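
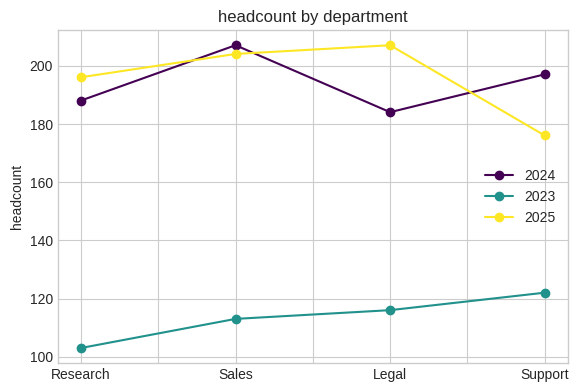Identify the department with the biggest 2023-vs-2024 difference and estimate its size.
Sales, ≈ 100

Sales: 2023 ≈ 110, 2024 ≈ 210 → gap ≈ 100. Next-largest (Research) is only ≈ 90.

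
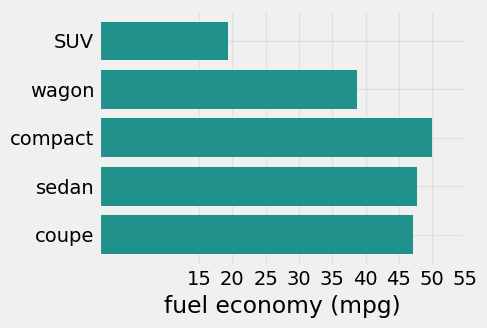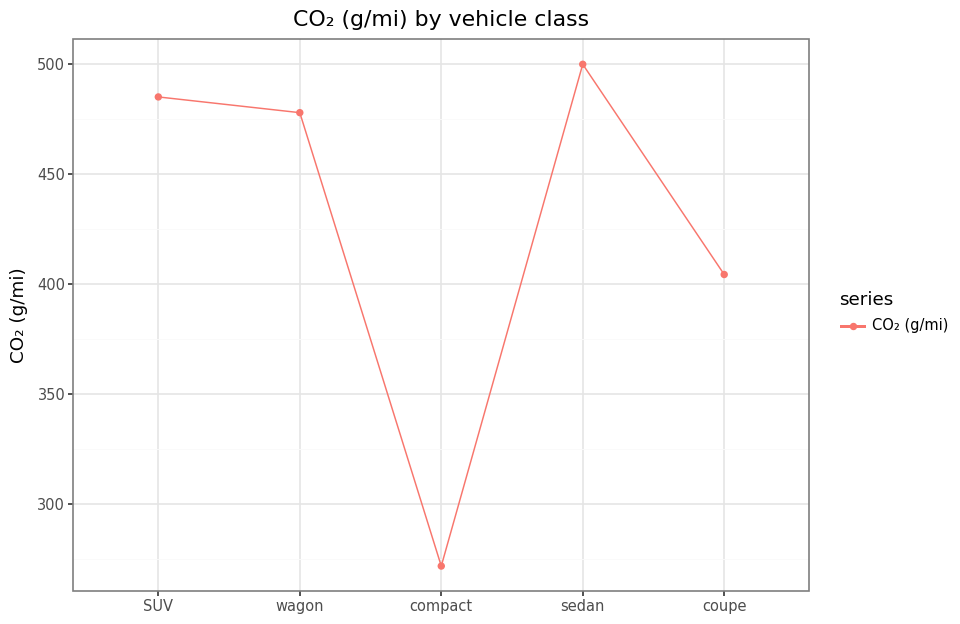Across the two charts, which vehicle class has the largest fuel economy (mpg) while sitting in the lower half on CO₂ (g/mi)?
compact

Chart 2 median CO₂ (g/mi) ≈ 500; below-median vehicle classes: compact, coupe. Among those, compact has the highest fuel economy (mpg) (≈ 50).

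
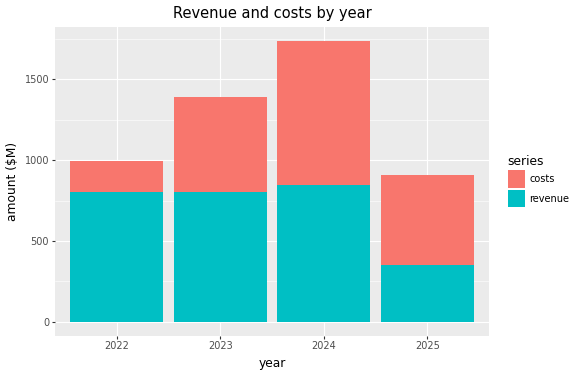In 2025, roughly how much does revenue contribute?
≈ 400

revenue top ≈ 400, bottom ≈ 0; segment ≈ 400.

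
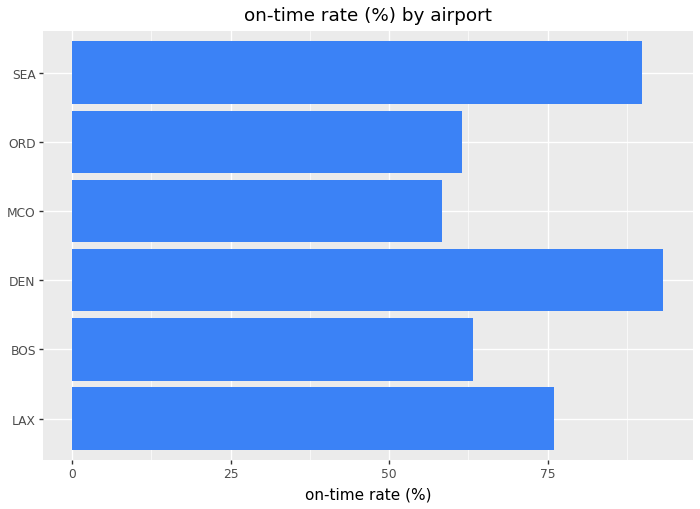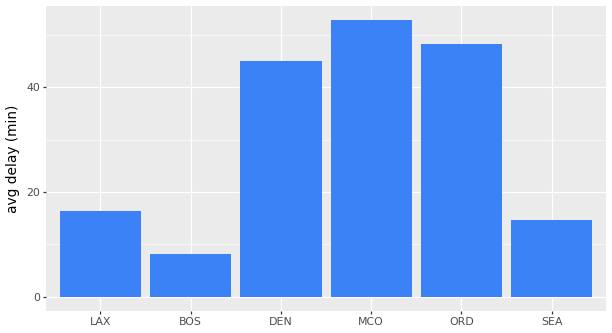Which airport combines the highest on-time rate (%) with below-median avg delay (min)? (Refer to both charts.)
SEA

Chart 2 median avg delay (min) ≈ 30; below-median airports: LAX, BOS, SEA. Among those, SEA has the highest on-time rate (%) (≈ 90).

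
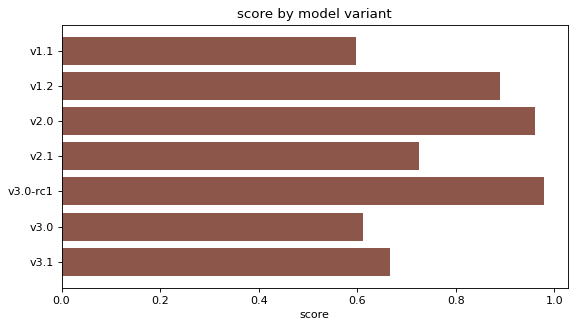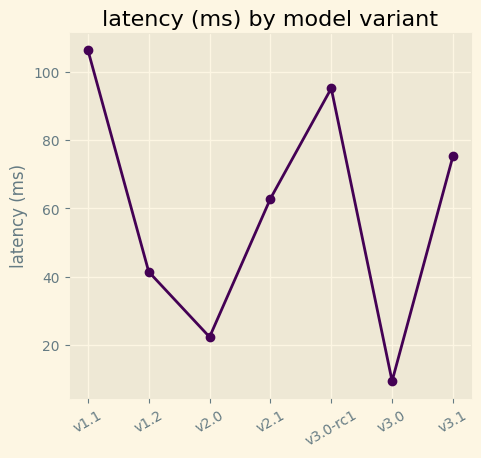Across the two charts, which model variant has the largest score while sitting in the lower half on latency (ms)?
Chart 2 median latency (ms) ≈ 60; below-median model variants: v1.2, v2.0, v3.0. Among those, v2.0 has the highest score (≈ 1).

v2.0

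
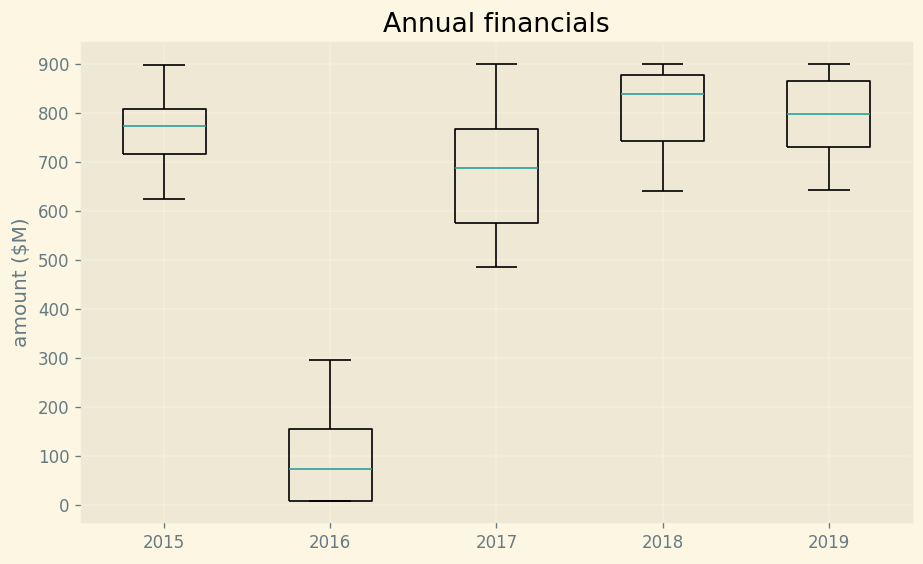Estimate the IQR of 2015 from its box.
≈ 100

Q3 ≈ 800, Q1 ≈ 700; IQR ≈ 100.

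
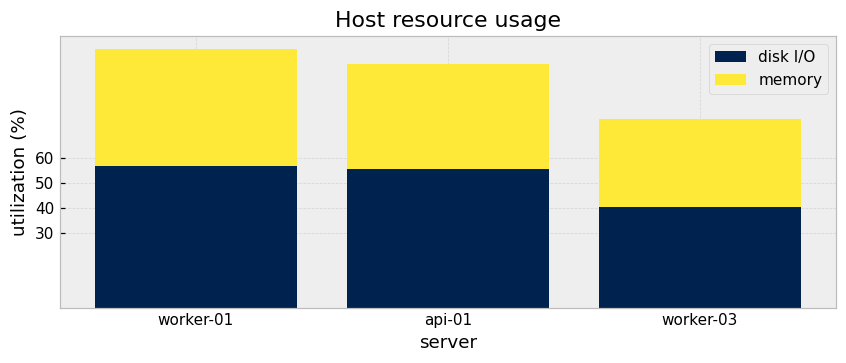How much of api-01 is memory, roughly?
memory top ≈ 100, bottom ≈ 60; segment ≈ 40.

≈ 40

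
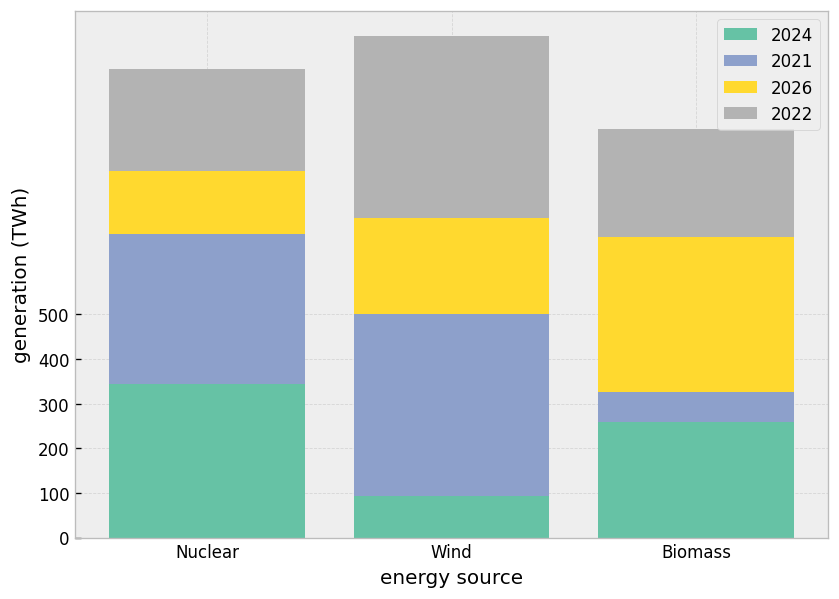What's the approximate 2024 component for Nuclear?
2024 top ≈ 300, bottom ≈ 0; segment ≈ 300.

≈ 300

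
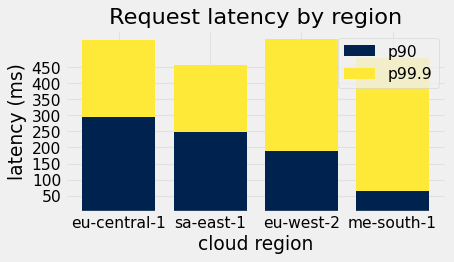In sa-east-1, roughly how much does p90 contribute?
≈ 250

p90 top ≈ 250, bottom ≈ 0; segment ≈ 250.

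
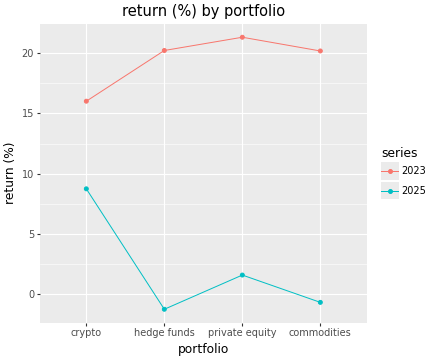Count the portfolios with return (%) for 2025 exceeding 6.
Above 6: crypto.

1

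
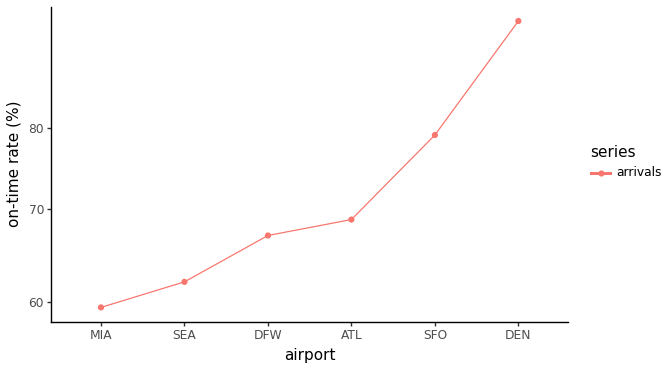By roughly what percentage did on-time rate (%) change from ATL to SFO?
ATL ≈ 70, SFO ≈ 80; (80 − 70) / 70 ≈ +14.3%.

≈ +14.3%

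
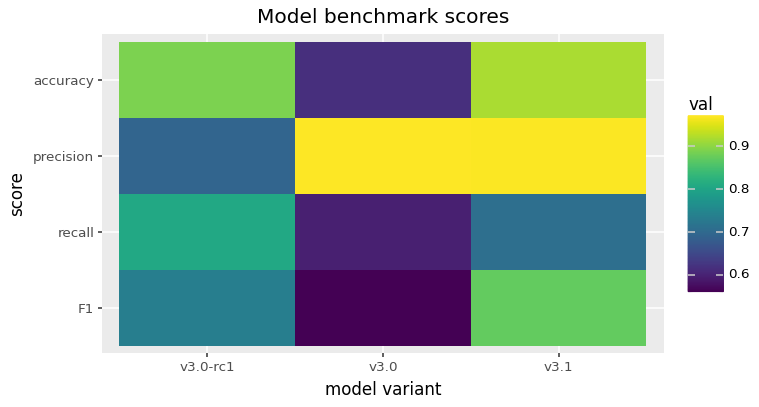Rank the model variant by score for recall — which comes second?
v3.1

Top 3 for recall: v3.0-rc1 ≈ 0.80, v3.1 ≈ 0.70, v3.0 ≈ 0.60.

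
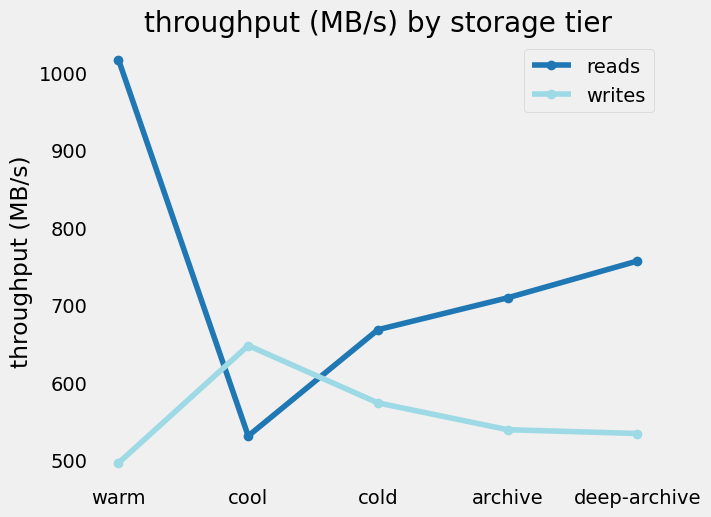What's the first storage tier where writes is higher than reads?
cool

warm: writes ≈ 500 vs reads ≈ 1000 (not yet); cool: writes ≈ 650 vs reads ≈ 550 (first crossover).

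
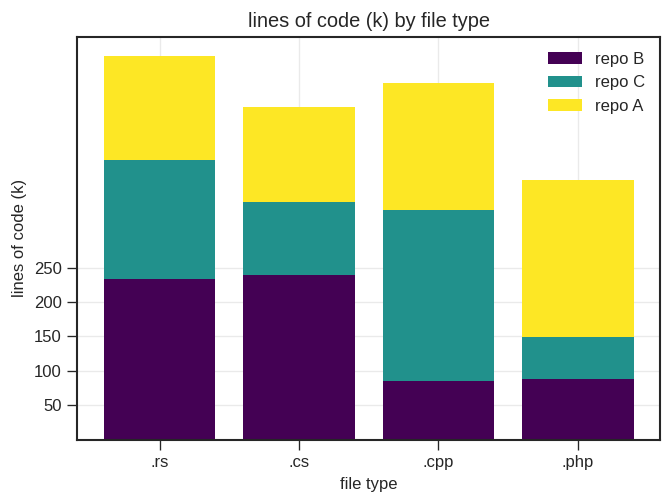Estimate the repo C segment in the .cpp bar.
repo C top ≈ 350, bottom ≈ 100; segment ≈ 250.

≈ 250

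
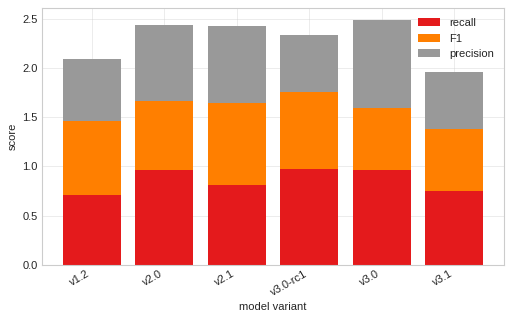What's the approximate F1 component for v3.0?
F1 top ≈ 1.5, bottom ≈ 1.0; segment ≈ 0.5.

≈ 0.5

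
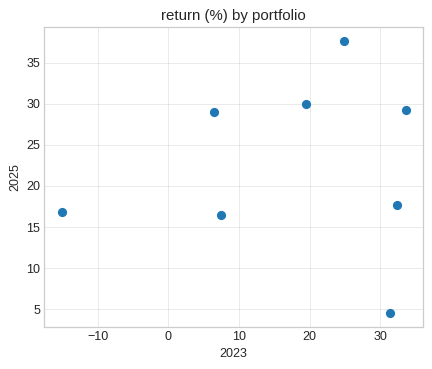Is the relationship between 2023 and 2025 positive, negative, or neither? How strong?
Points are roughly uncorrelated; weak (|r| ≈ 0.1).

no clear correlation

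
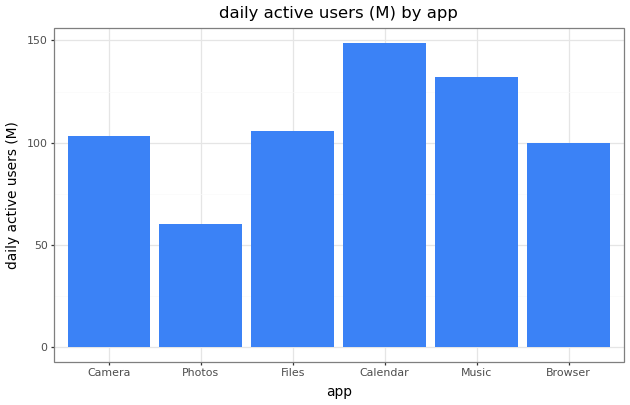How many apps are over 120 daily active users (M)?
Above 120: Calendar, Music.

2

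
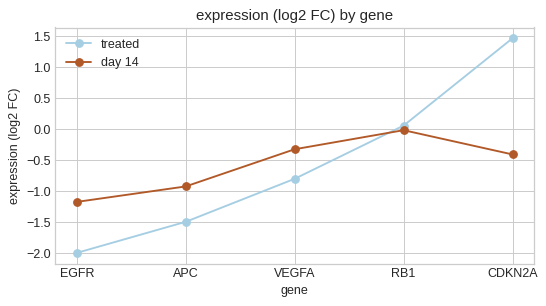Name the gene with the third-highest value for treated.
VEGFA

Top 4 for treated: CDKN2A ≈ 1.5, RB1 ≈ 0.0, VEGFA ≈ -1.0, APC ≈ -1.5.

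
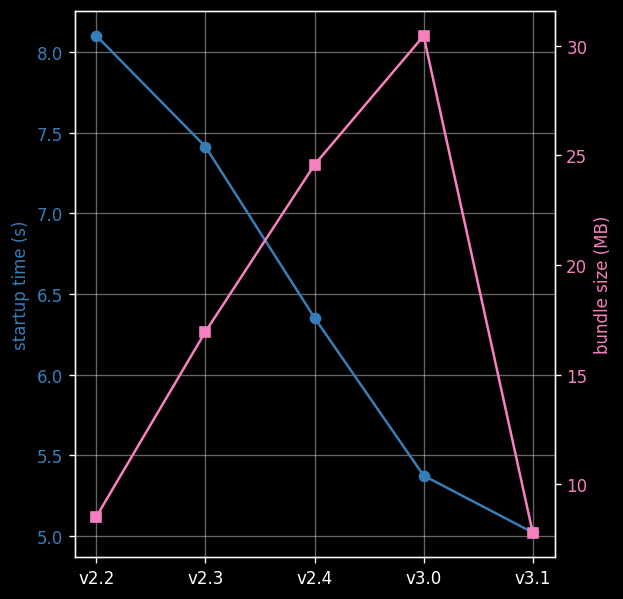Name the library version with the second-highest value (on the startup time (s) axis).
Top 3 (on the startup time (s) axis): v2.2 ≈ 8.0, v2.3 ≈ 7.5, v2.4 ≈ 6.5.

v2.3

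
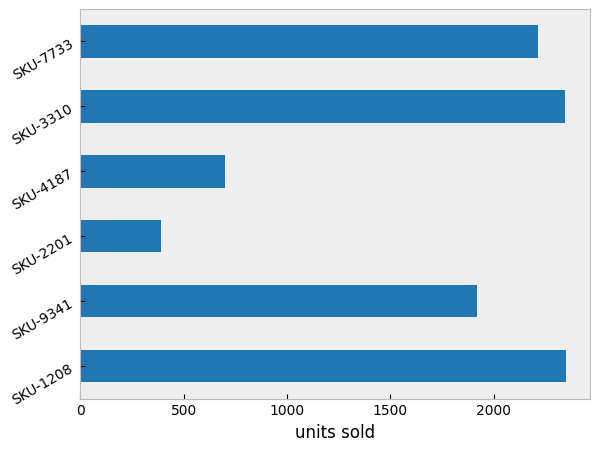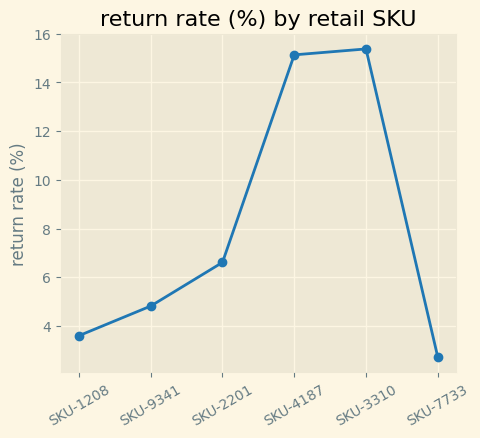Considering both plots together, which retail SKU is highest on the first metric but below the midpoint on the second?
SKU-1208

Chart 2 median return rate (%) ≈ 6; below-median retail SKUs: SKU-1208, SKU-9341, SKU-7733. Among those, SKU-1208 has the highest units sold (≈ 2500).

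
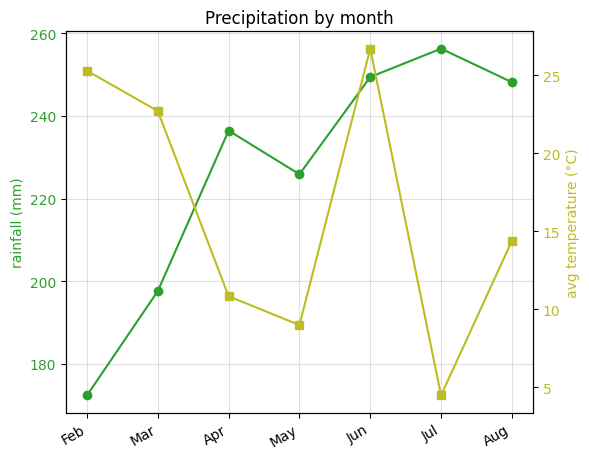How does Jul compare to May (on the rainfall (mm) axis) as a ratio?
Jul ≈ 260, May ≈ 230; 260/230 ≈ 1.13.

≈ 1.13×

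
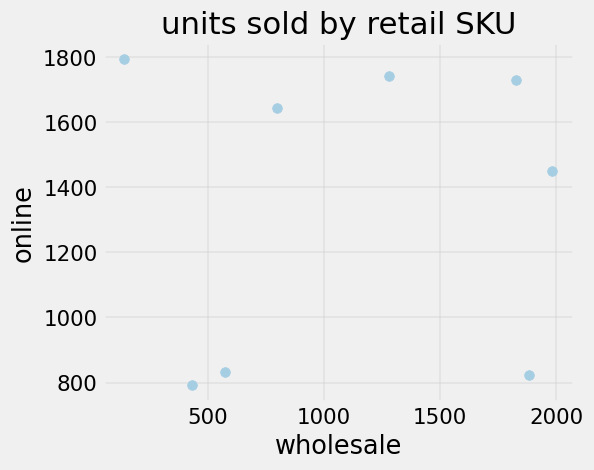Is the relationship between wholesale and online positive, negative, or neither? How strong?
no clear correlation

Points are roughly uncorrelated; weak (|r| ≈ 0.1).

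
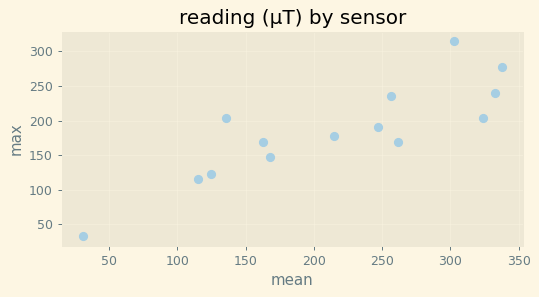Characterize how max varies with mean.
positive, strong

Points are positively correlated; strong (|r| ≈ 0.9).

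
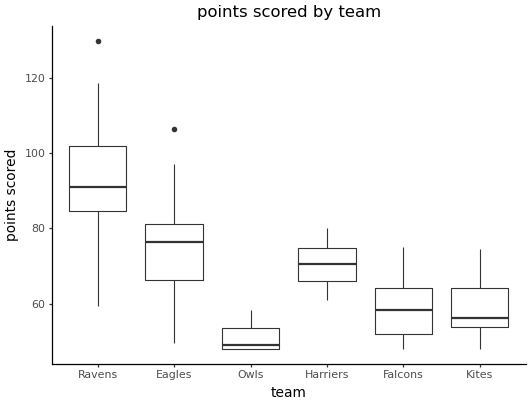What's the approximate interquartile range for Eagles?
≈ 15

Q3 ≈ 80, Q1 ≈ 65; IQR ≈ 15.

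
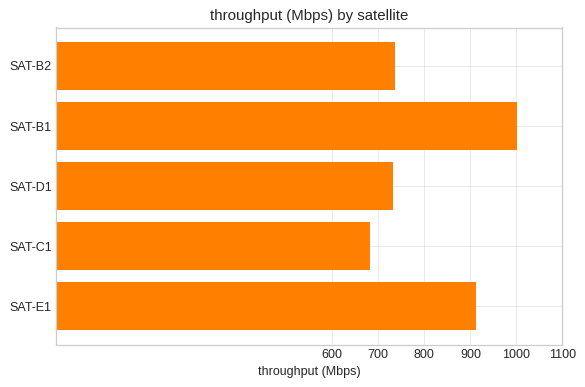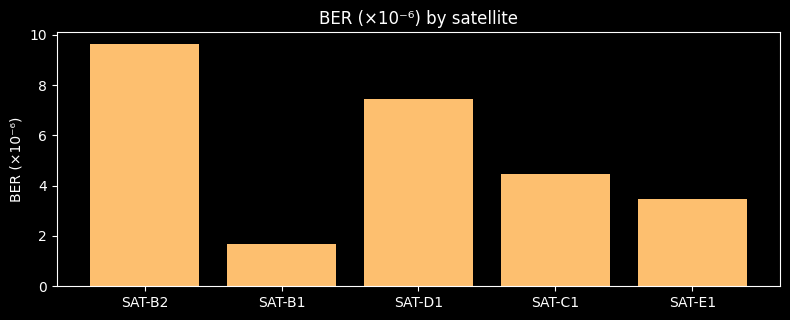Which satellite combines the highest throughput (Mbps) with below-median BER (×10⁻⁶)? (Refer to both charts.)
SAT-B1

Chart 2 median BER (×10⁻⁶) ≈ 4; below-median satellites: SAT-B1, SAT-E1. Among those, SAT-B1 has the highest throughput (Mbps) (≈ 1000).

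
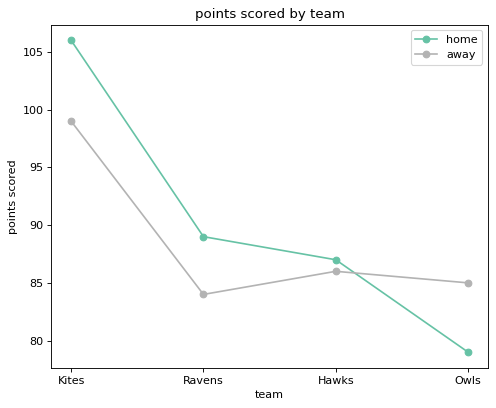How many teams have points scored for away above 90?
Above 90: Kites.

1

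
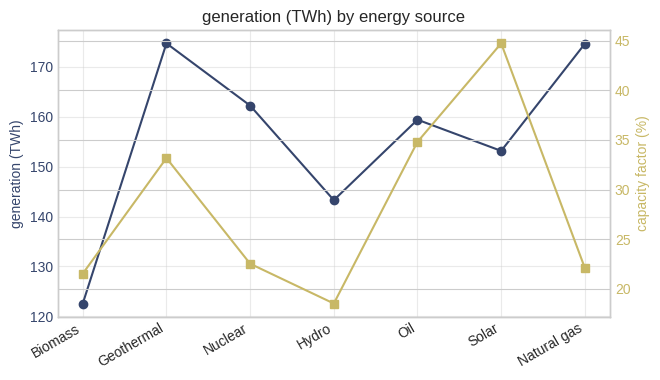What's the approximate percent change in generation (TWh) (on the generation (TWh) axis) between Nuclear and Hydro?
≈ -9.4%

Nuclear ≈ 160, Hydro ≈ 145; (145 − 160) / 160 ≈ -9.4%.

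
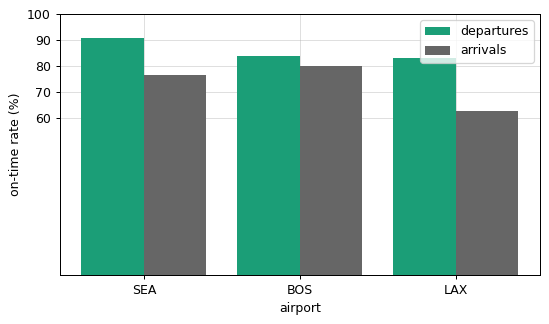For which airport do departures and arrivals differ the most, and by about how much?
LAX: departures ≈ 80, arrivals ≈ 60 → gap ≈ 20. Next-largest (SEA) is only ≈ 10.

LAX, ≈ 20 %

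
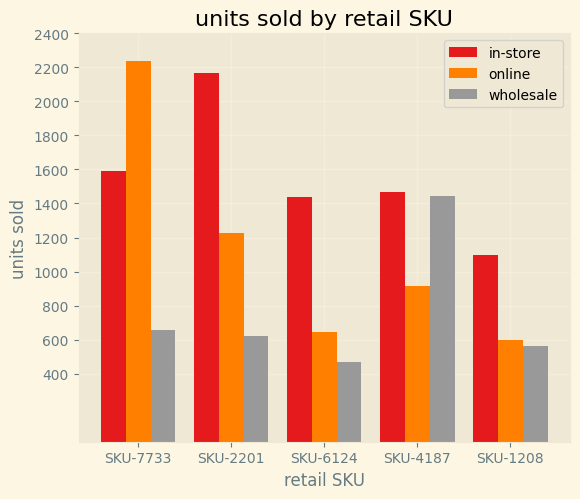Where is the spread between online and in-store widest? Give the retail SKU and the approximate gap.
SKU-2201, ≈ 1000

SKU-2201: online ≈ 1200, in-store ≈ 2200 → gap ≈ 1000. Next-largest (SKU-6124) is only ≈ 800.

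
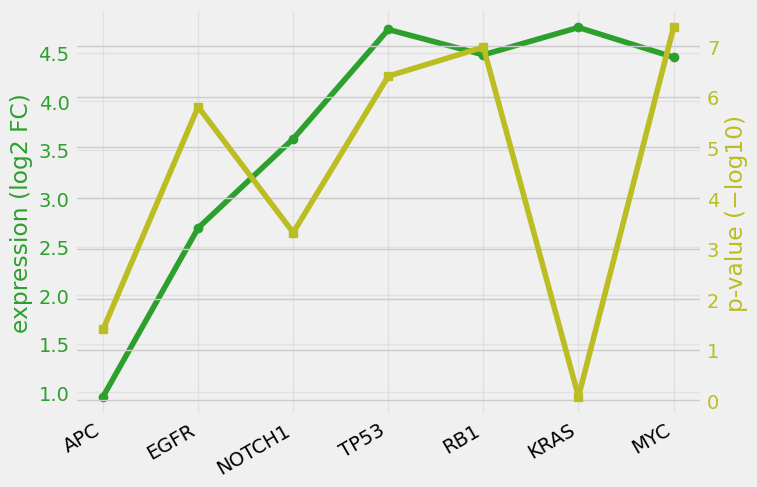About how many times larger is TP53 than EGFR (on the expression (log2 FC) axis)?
≈ 1.8×

TP53 ≈ 4.5, EGFR ≈ 2.5; 4.5/2.5 ≈ 1.8.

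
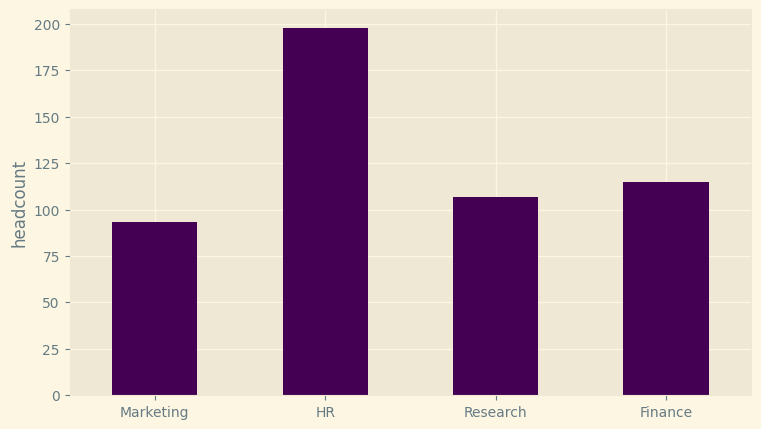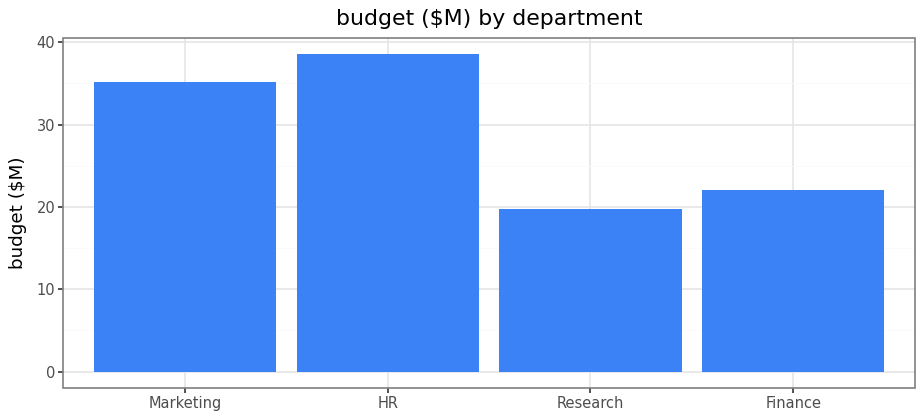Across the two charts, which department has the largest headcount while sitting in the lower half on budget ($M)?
Finance

Chart 2 median budget ($M) ≈ 30; below-median departments: Research, Finance. Among those, Finance has the highest headcount (≈ 120).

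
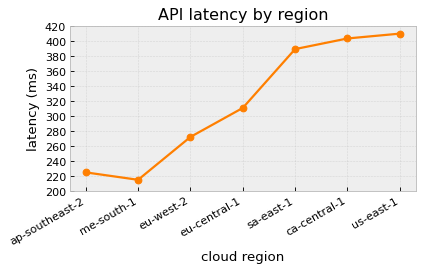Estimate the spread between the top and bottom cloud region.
Max us-east-1 ≈ 400, min me-south-1 ≈ 220; range ≈ 180.

≈ 180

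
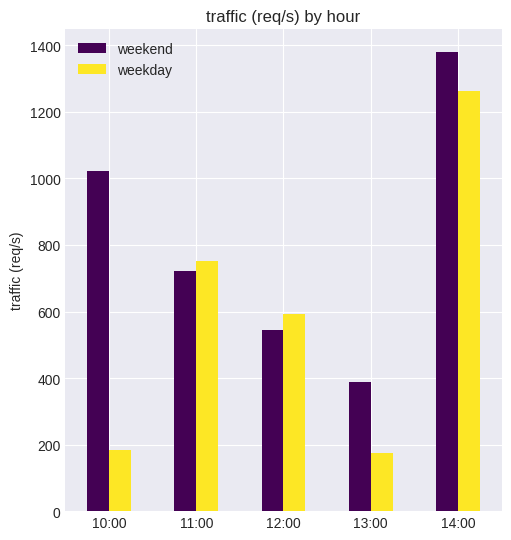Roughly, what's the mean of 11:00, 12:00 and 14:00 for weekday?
(800 + 600 + 1200) / 3 ≈ 867.

≈ 867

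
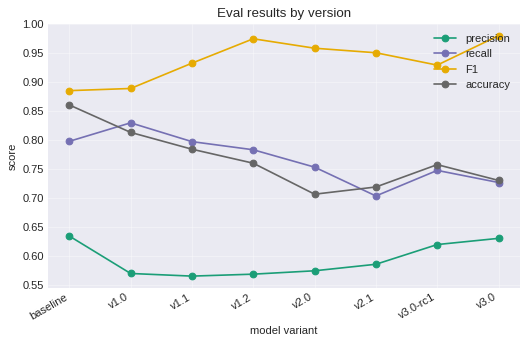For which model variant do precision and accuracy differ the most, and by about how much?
v1.0: precision ≈ 0.55, accuracy ≈ 0.80 → gap ≈ 0.25. Next-largest (baseline) is only ≈ 0.20.

v1.0, ≈ 0.25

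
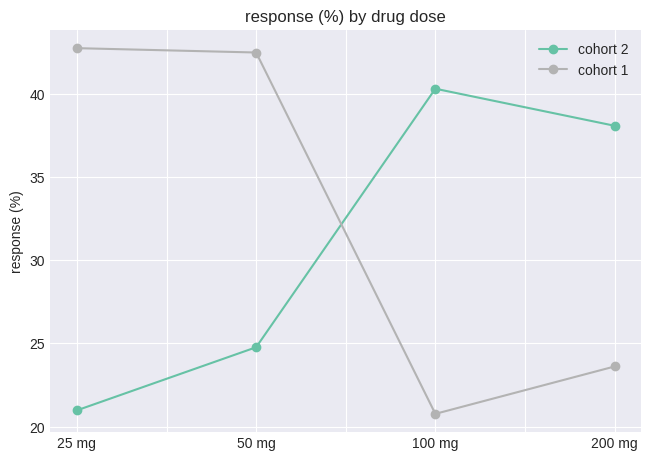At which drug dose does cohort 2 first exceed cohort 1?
50 mg: cohort 2 ≈ 24 vs cohort 1 ≈ 42 (not yet); 100 mg: cohort 2 ≈ 40 vs cohort 1 ≈ 20 (first crossover).

100 mg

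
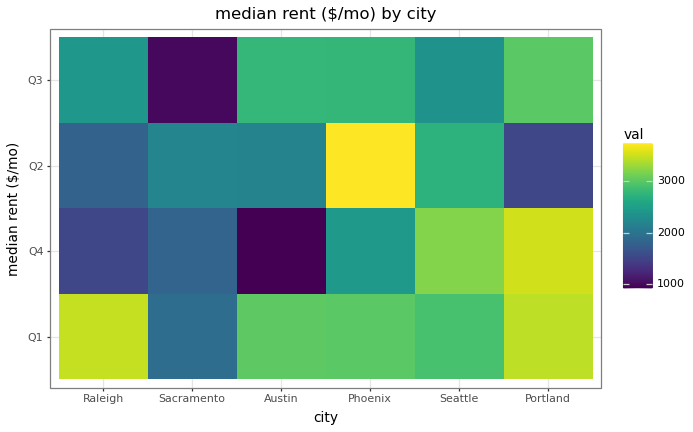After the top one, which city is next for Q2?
Top 3 for Q2: Phoenix ≈ 3500, Seattle ≈ 2500, Sacramento ≈ 2000.

Seattle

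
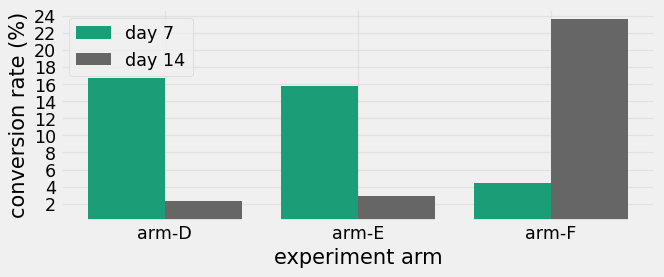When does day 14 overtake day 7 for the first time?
arm-F

arm-E: day 14 ≈ 2 vs day 7 ≈ 16 (not yet); arm-F: day 14 ≈ 24 vs day 7 ≈ 4 (first crossover).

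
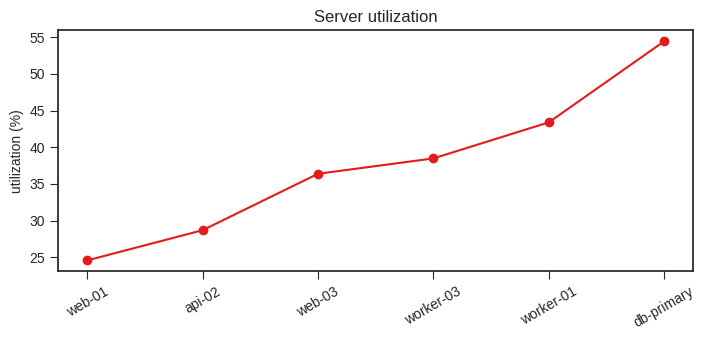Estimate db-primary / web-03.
≈ 1.57×

db-primary ≈ 55, web-03 ≈ 35; 55/35 ≈ 1.57.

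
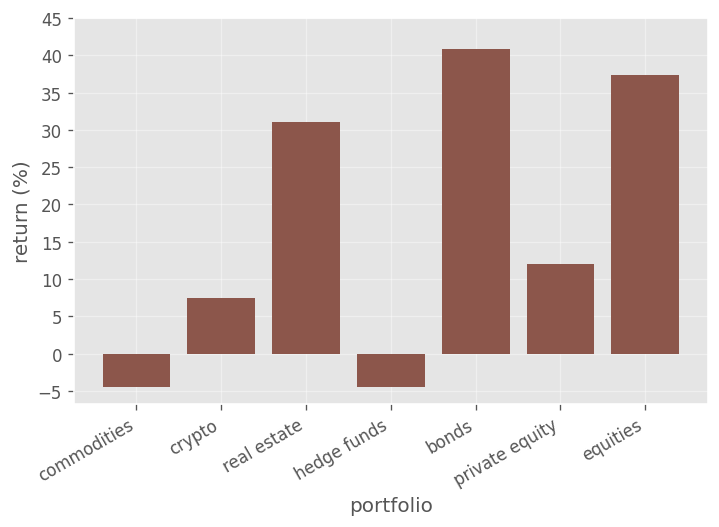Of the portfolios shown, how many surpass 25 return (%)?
Above 25: real estate, bonds, equities.

3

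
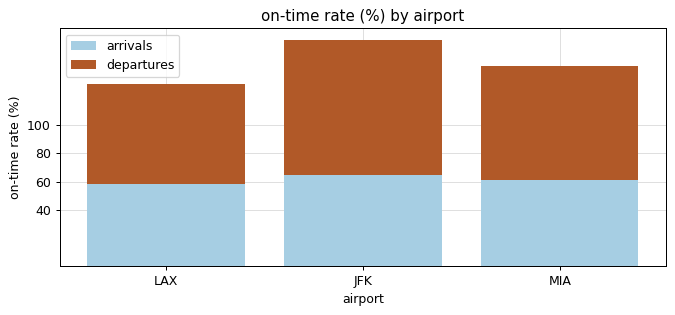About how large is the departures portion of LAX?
≈ 60

departures top ≈ 120, bottom ≈ 60; segment ≈ 60.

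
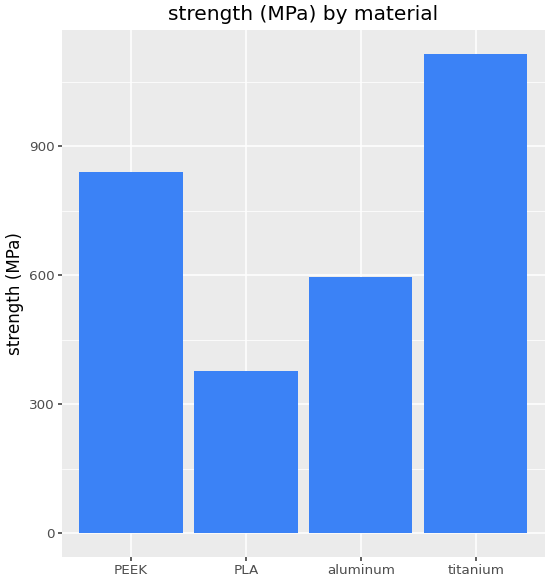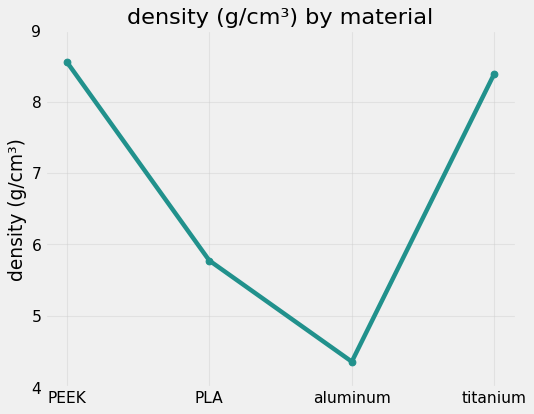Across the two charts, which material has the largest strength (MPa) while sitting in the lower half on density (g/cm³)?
aluminum

Chart 2 median density (g/cm³) ≈ 7; below-median materials: PLA, aluminum. Among those, aluminum has the highest strength (MPa) (≈ 600).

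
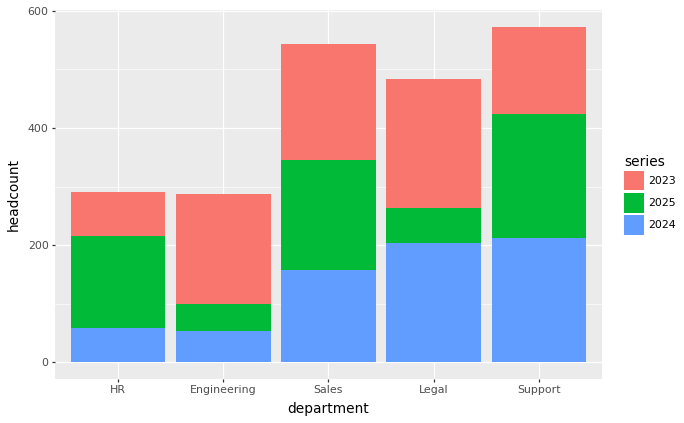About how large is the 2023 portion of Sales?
2023 top ≈ 550, bottom ≈ 350; segment ≈ 200.

≈ 200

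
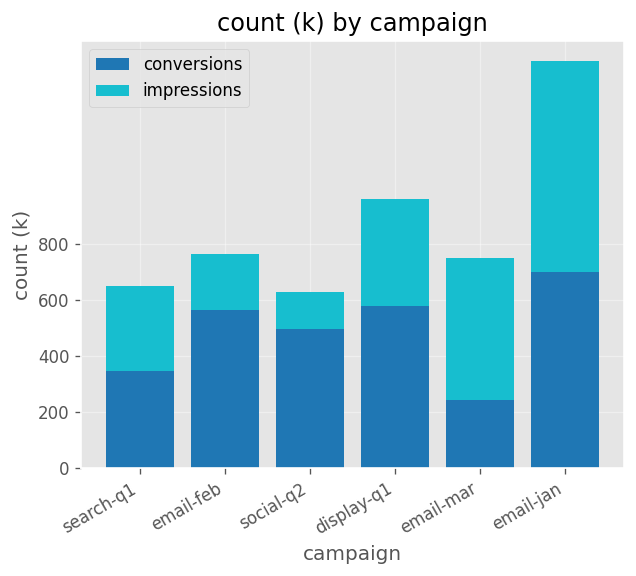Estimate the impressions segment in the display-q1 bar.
impressions top ≈ 1000, bottom ≈ 600; segment ≈ 400.

≈ 400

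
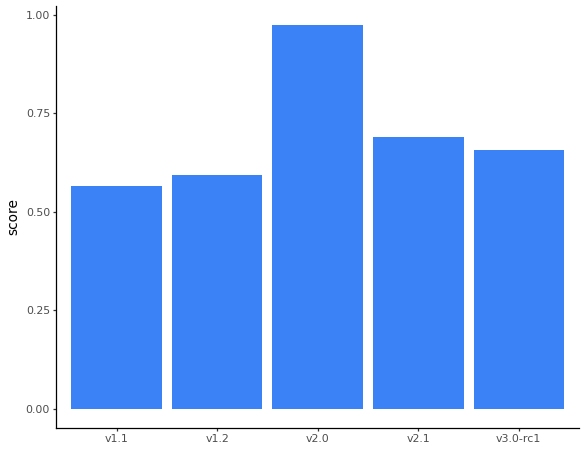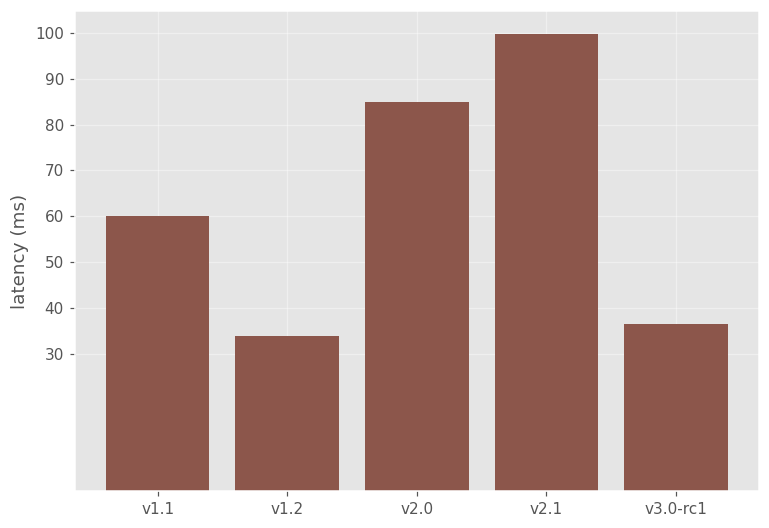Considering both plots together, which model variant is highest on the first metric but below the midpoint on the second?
Chart 2 median latency (ms) ≈ 60; below-median model variants: v1.2, v3.0-rc1. Among those, v3.0-rc1 has the highest score (≈ 0.7).

v3.0-rc1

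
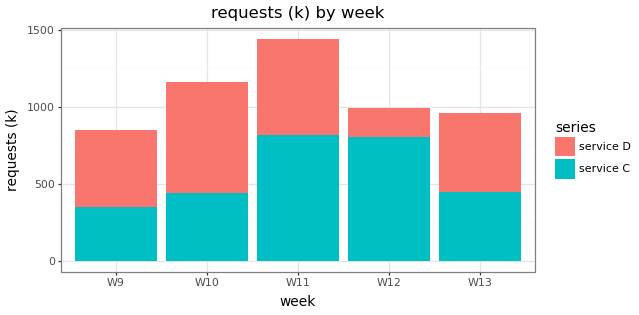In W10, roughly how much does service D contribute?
≈ 800

service D top ≈ 1200, bottom ≈ 400; segment ≈ 800.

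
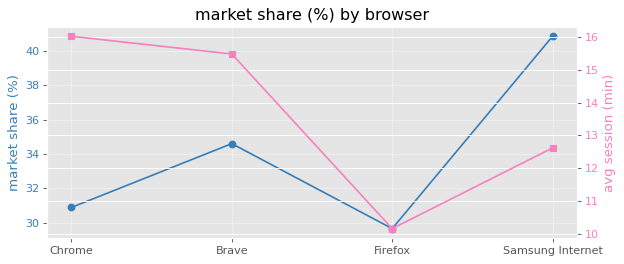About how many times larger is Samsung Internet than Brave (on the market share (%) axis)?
Samsung Internet ≈ 41, Brave ≈ 35; 41/35 ≈ 1.17.

≈ 1.17×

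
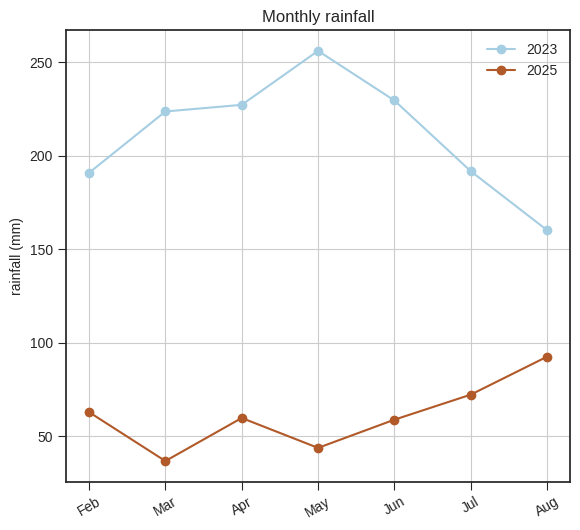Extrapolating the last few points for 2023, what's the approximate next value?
Last three: 220, 200, 160 → slope ≈ -30/step → next ≈ 130.

≈ 130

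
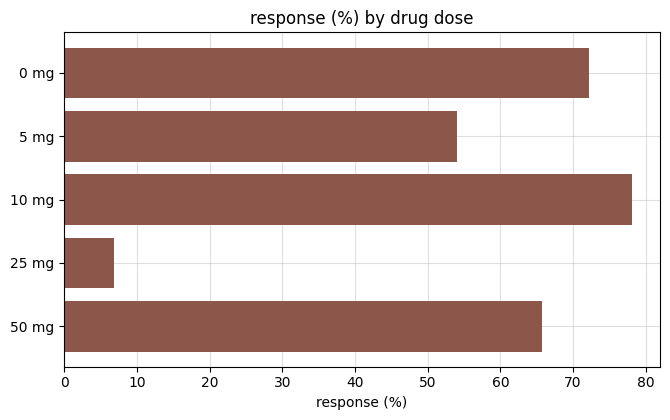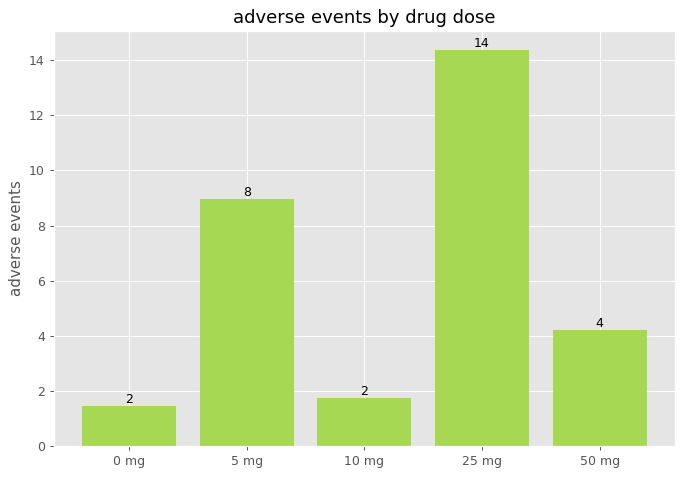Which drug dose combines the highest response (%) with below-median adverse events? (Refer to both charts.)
10 mg

Chart 2 median adverse events ≈ 4; below-median drug doses: 0 mg, 10 mg. Among those, 10 mg has the highest response (%) (≈ 80).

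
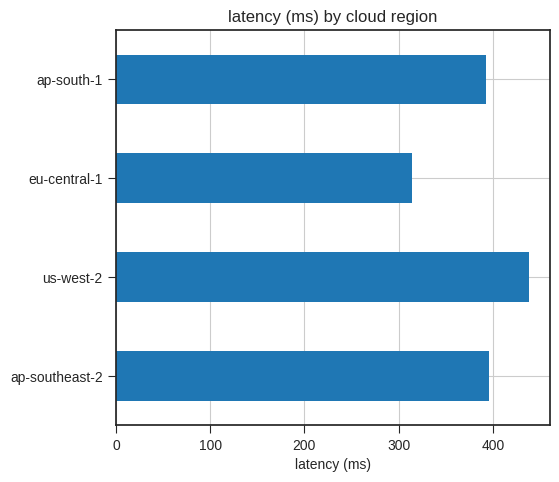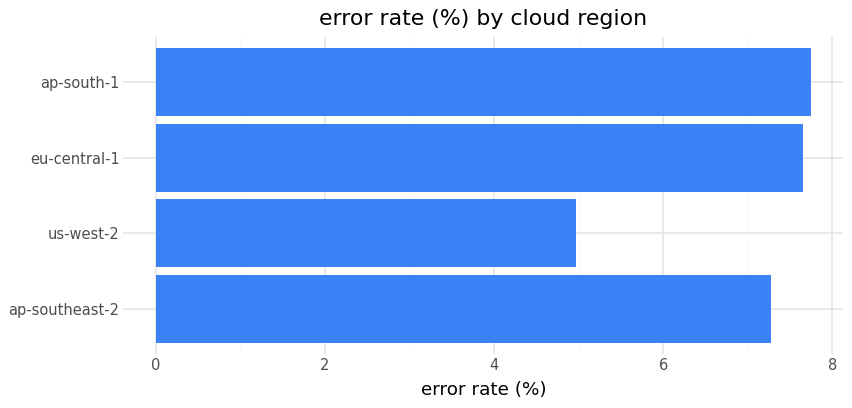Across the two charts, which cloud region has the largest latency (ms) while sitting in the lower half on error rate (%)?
us-west-2

Chart 2 median error rate (%) ≈ 7; below-median cloud regions: ap-southeast-2, us-west-2. Among those, us-west-2 has the highest latency (ms) (≈ 450).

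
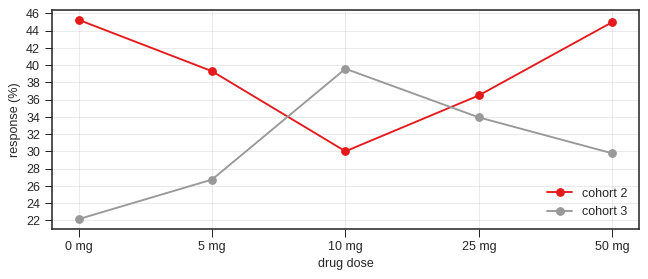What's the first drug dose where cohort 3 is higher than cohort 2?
5 mg: cohort 3 ≈ 26 vs cohort 2 ≈ 40 (not yet); 10 mg: cohort 3 ≈ 40 vs cohort 2 ≈ 30 (first crossover).

10 mg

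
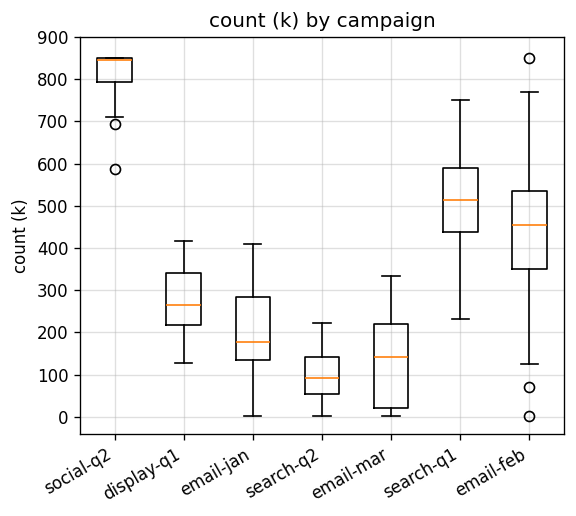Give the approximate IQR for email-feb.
≈ 200

Q3 ≈ 500, Q1 ≈ 300; IQR ≈ 200.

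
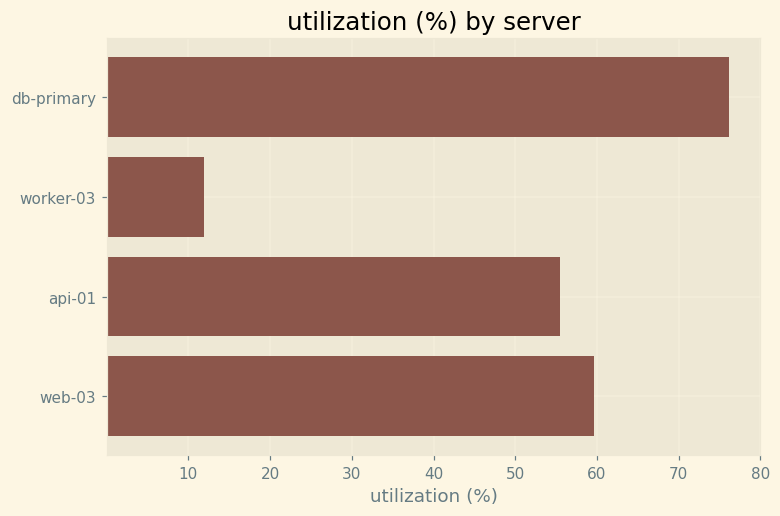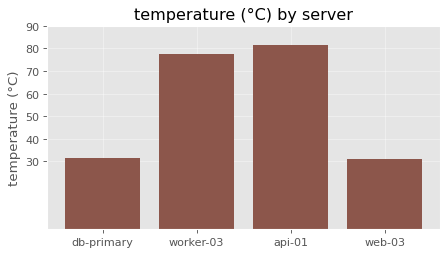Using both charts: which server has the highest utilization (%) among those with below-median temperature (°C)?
Chart 2 median temperature (°C) ≈ 50; below-median servers: db-primary, web-03. Among those, db-primary has the highest utilization (%) (≈ 80).

db-primary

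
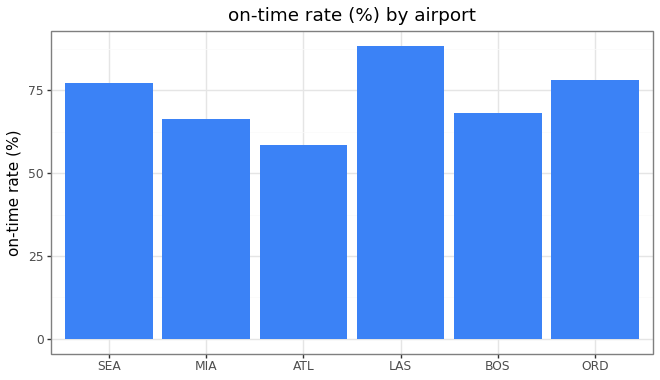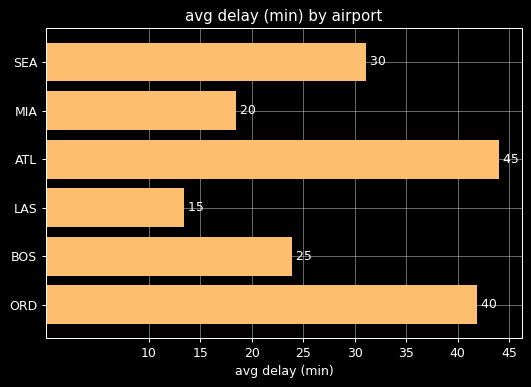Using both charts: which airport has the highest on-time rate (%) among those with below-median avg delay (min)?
LAS

Chart 2 median avg delay (min) ≈ 25; below-median airports: MIA, LAS, BOS. Among those, LAS has the highest on-time rate (%) (≈ 90).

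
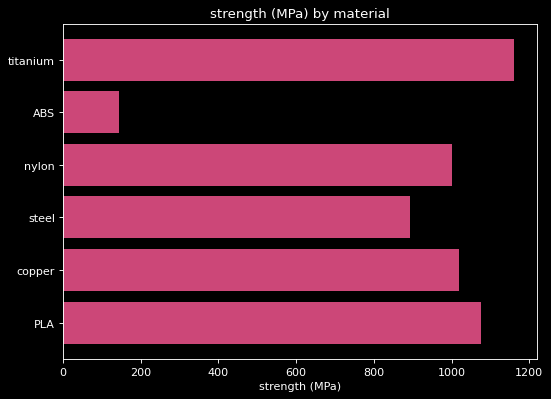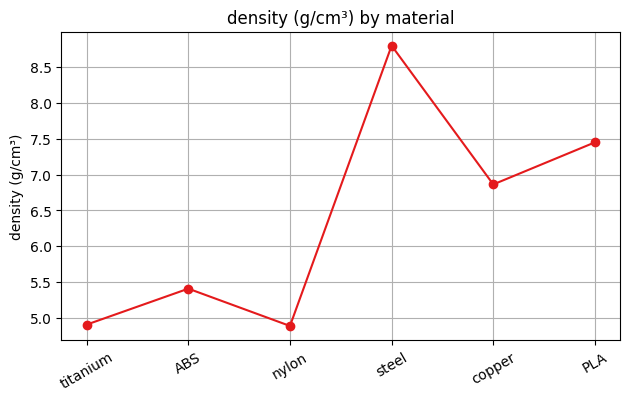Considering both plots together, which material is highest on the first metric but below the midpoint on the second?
Chart 2 median density (g/cm³) ≈ 6; below-median materials: titanium, ABS, nylon. Among those, titanium has the highest strength (MPa) (≈ 1200).

titanium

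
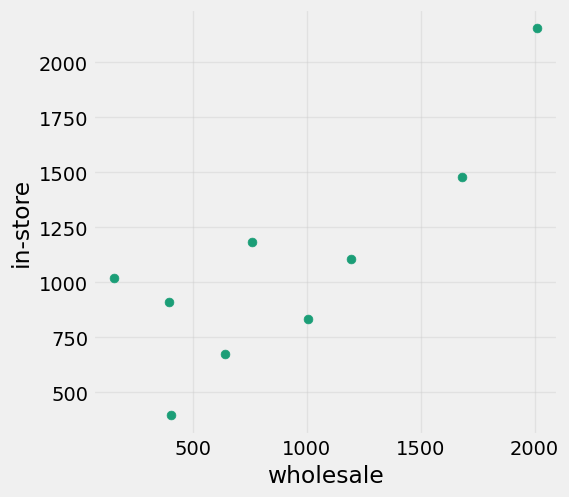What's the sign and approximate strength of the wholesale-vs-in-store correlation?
Points are positively correlated; strong (|r| ≈ 0.8).

positive, strong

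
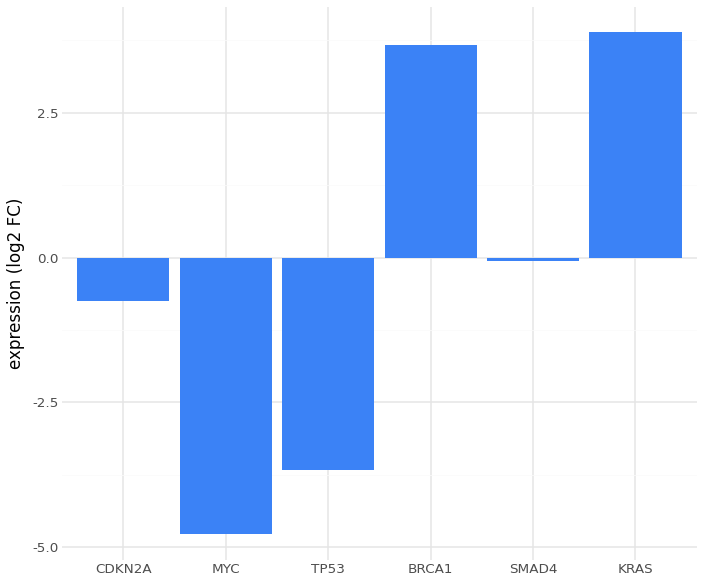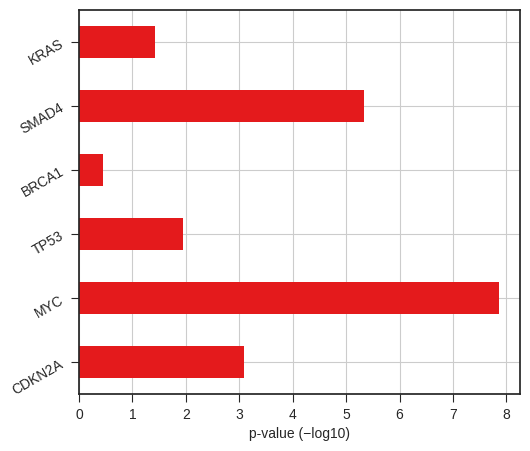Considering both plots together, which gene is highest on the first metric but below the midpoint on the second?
KRAS

Chart 2 median p-value (−log10) ≈ 3; below-median genes: TP53, BRCA1, KRAS. Among those, KRAS has the highest expression (log2 FC) (≈ 4).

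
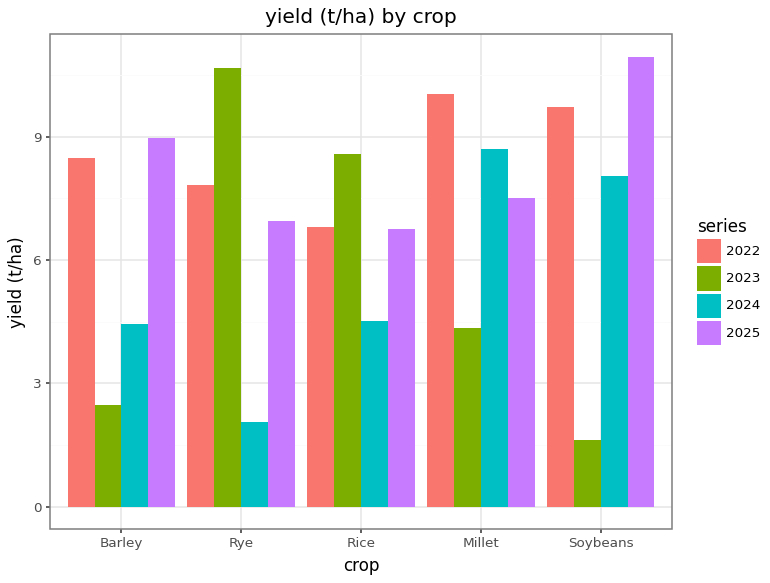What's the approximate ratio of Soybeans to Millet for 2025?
≈ 1.38×

Soybeans ≈ 11, Millet ≈ 8; 11/8 ≈ 1.38.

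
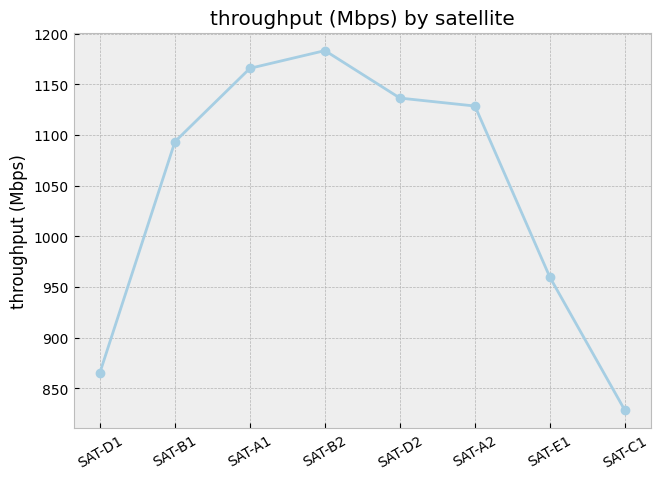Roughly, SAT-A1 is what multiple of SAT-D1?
SAT-A1 ≈ 1150, SAT-D1 ≈ 850; 1150/850 ≈ 1.35.

≈ 1.35×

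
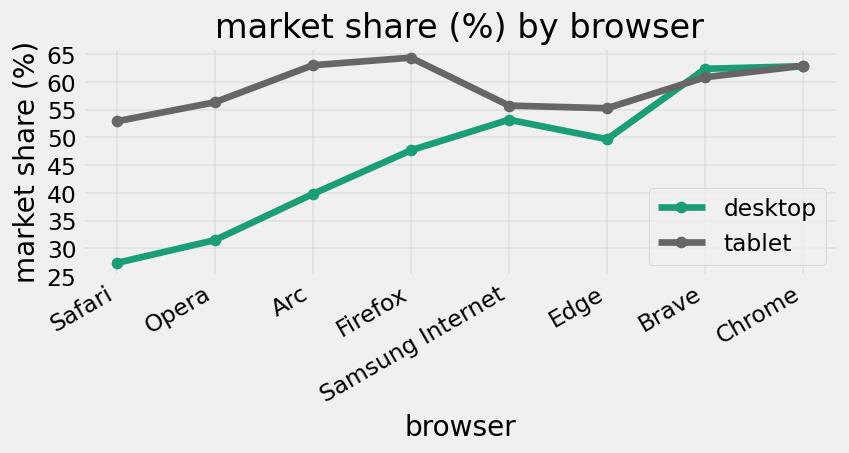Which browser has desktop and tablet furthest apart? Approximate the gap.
Safari, ≈ 30 %

Safari: desktop ≈ 25, tablet ≈ 55 → gap ≈ 30. Next-largest (Opera) is only ≈ 25.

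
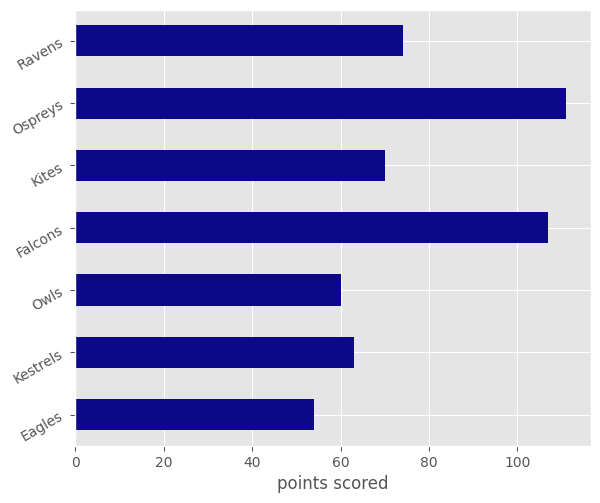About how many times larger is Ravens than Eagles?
≈ 1.4×

Ravens ≈ 70, Eagles ≈ 50; 70/50 ≈ 1.4.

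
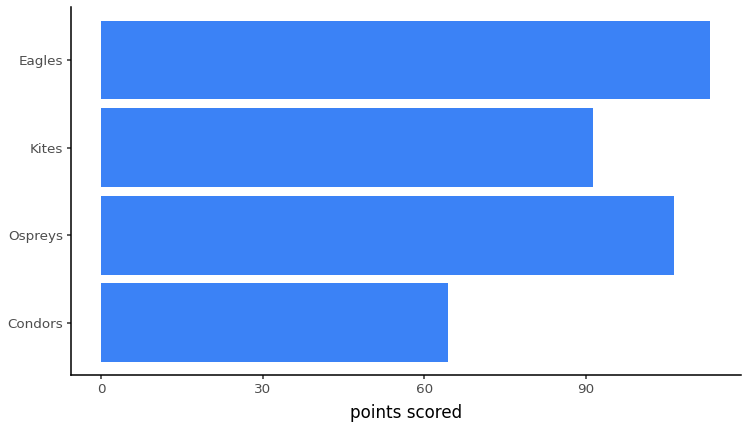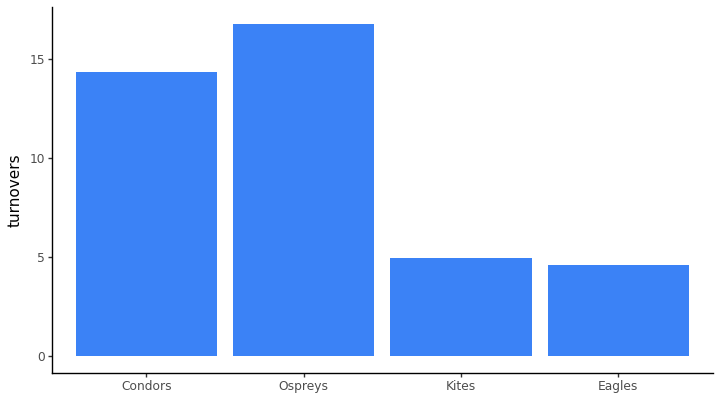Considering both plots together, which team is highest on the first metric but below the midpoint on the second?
Eagles

Chart 2 median turnovers ≈ 10; below-median teams: Kites, Eagles. Among those, Eagles has the highest points scored (≈ 120).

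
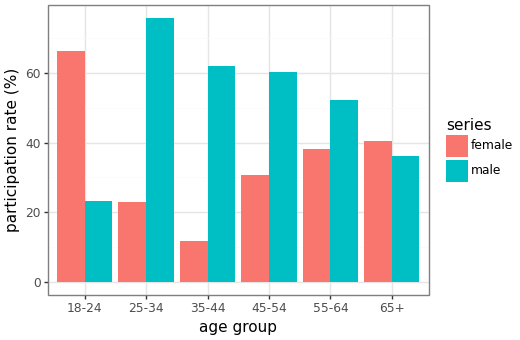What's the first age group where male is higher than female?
25-34

18-24: male ≈ 20 vs female ≈ 70 (not yet); 25-34: male ≈ 80 vs female ≈ 20 (first crossover).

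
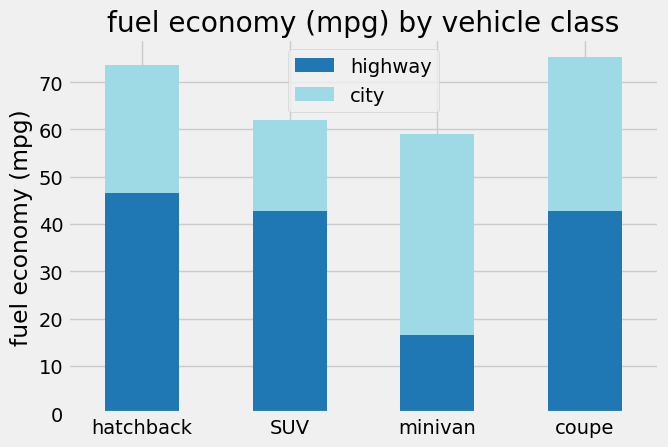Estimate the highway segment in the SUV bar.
highway top ≈ 40, bottom ≈ 0; segment ≈ 40.

≈ 40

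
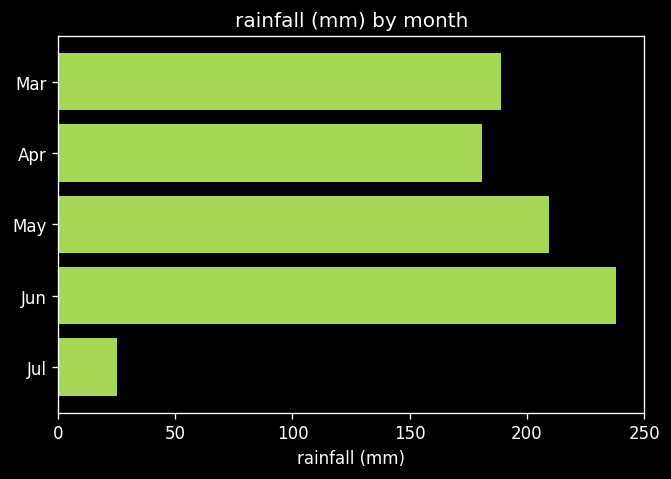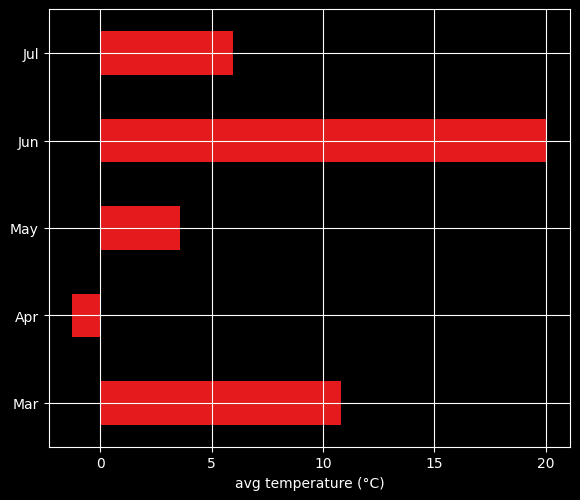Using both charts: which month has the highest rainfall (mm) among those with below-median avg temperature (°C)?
May

Chart 2 median avg temperature (°C) ≈ 6; below-median months: Apr, May. Among those, May has the highest rainfall (mm) (≈ 200).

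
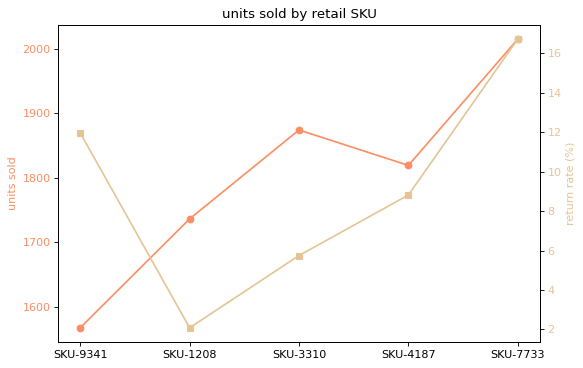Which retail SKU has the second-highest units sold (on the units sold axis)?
Top 3 (on the units sold axis): SKU-7733 ≈ 2000, SKU-3310 ≈ 1850, SKU-4187 ≈ 1800.

SKU-3310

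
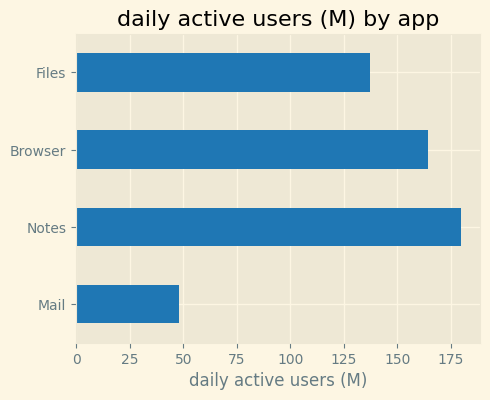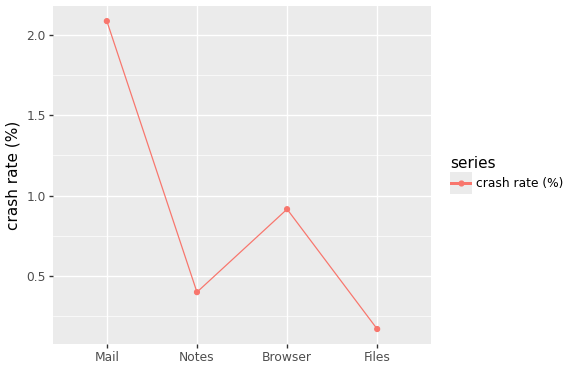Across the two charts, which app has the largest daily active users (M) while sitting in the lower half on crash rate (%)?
Notes

Chart 2 median crash rate (%) ≈ 0.6; below-median apps: Notes, Files. Among those, Notes has the highest daily active users (M) (≈ 180).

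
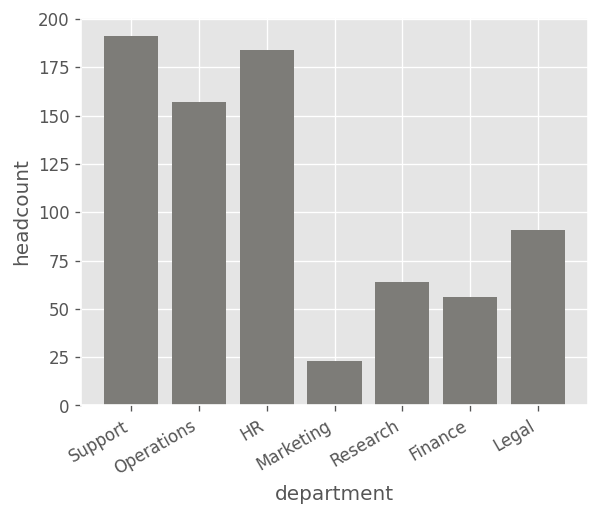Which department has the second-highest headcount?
HR

Top 3: Support ≈ 200, HR ≈ 180, Operations ≈ 160.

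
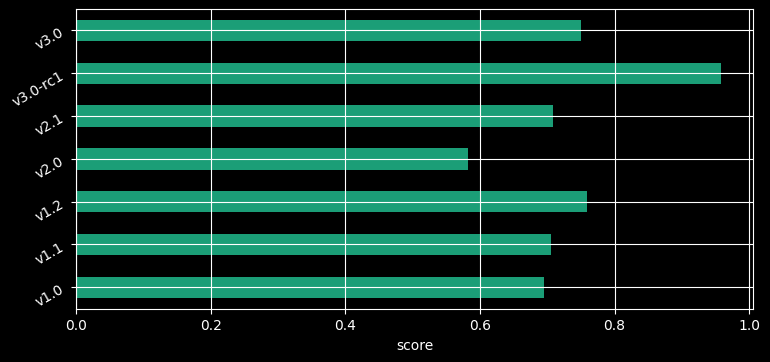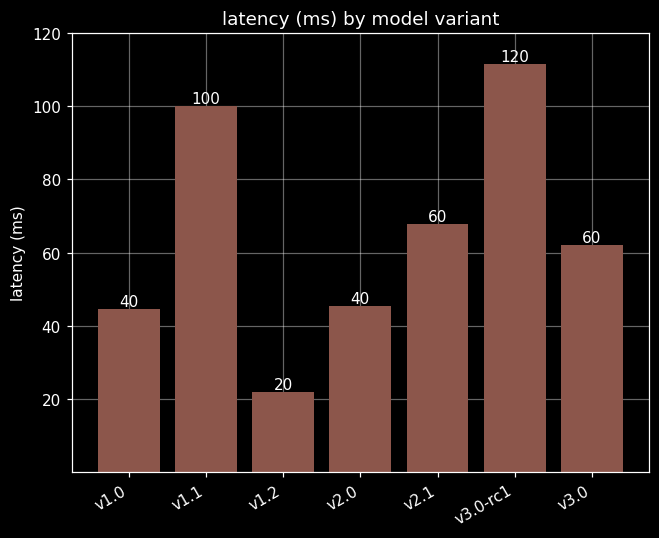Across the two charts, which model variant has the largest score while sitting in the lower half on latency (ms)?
v1.2

Chart 2 median latency (ms) ≈ 60; below-median model variants: v1.0, v1.2, v2.0. Among those, v1.2 has the highest score (≈ 0.8).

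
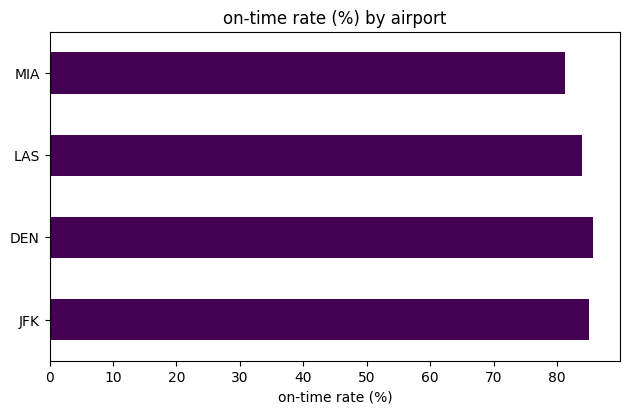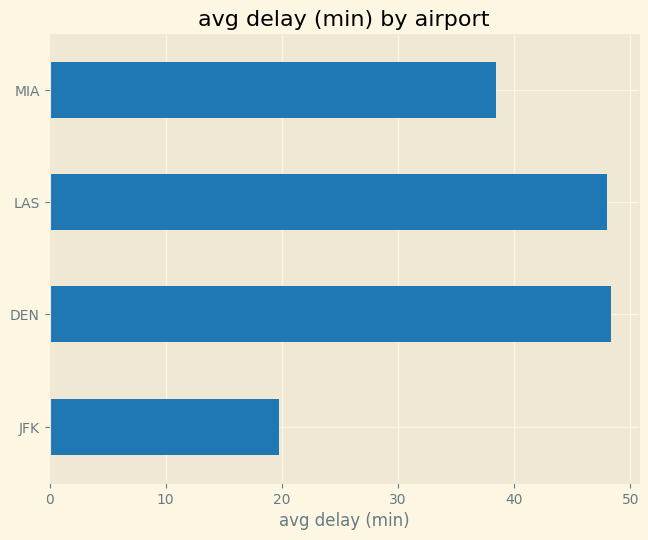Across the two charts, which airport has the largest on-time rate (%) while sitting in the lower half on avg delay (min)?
Chart 2 median avg delay (min) ≈ 45; below-median airports: JFK, MIA. Among those, JFK has the highest on-time rate (%) (≈ 90).

JFK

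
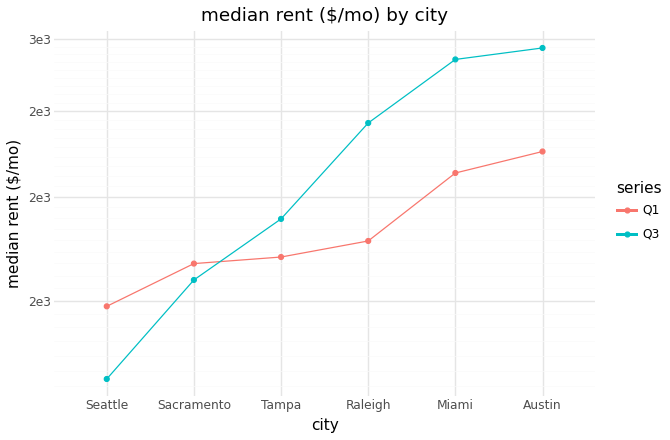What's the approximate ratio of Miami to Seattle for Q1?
Miami ≈ 2200, Seattle ≈ 1600; 2200/1600 ≈ 1.38.

≈ 1.38×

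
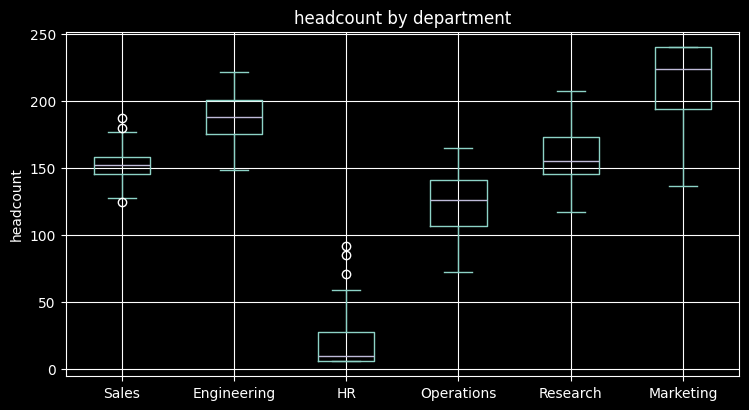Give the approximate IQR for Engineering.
Q3 ≈ 200, Q1 ≈ 180; IQR ≈ 20.

≈ 20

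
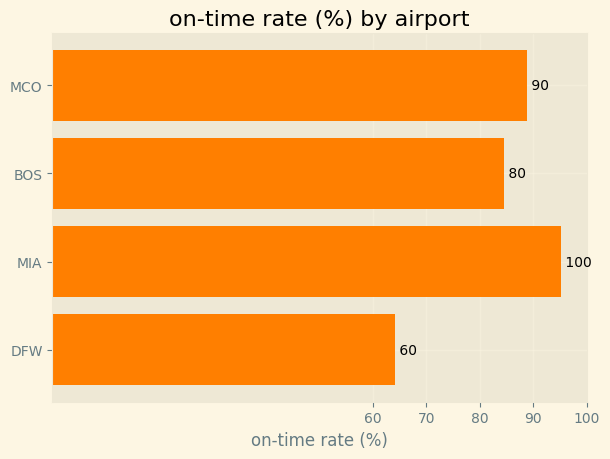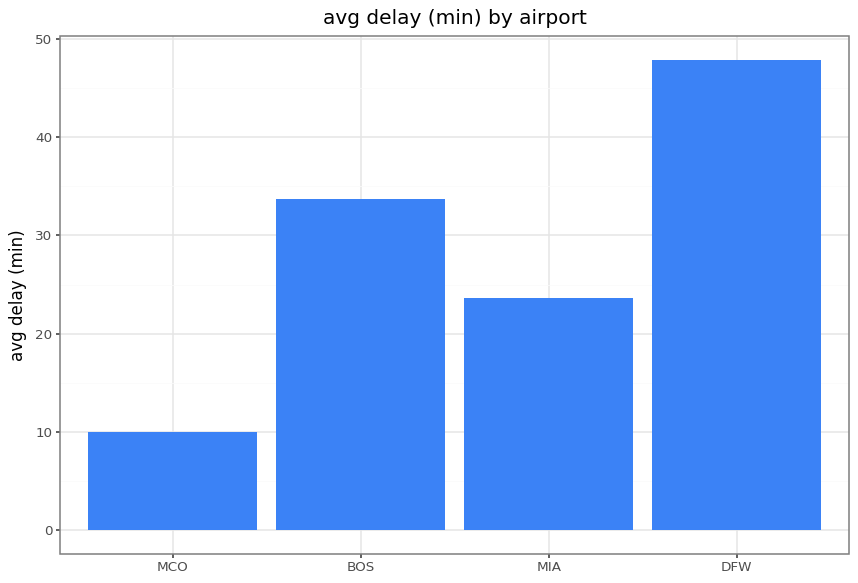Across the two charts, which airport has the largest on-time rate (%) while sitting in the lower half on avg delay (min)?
Chart 2 median avg delay (min) ≈ 30; below-median airports: MCO, MIA. Among those, MIA has the highest on-time rate (%) (≈ 100).

MIA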